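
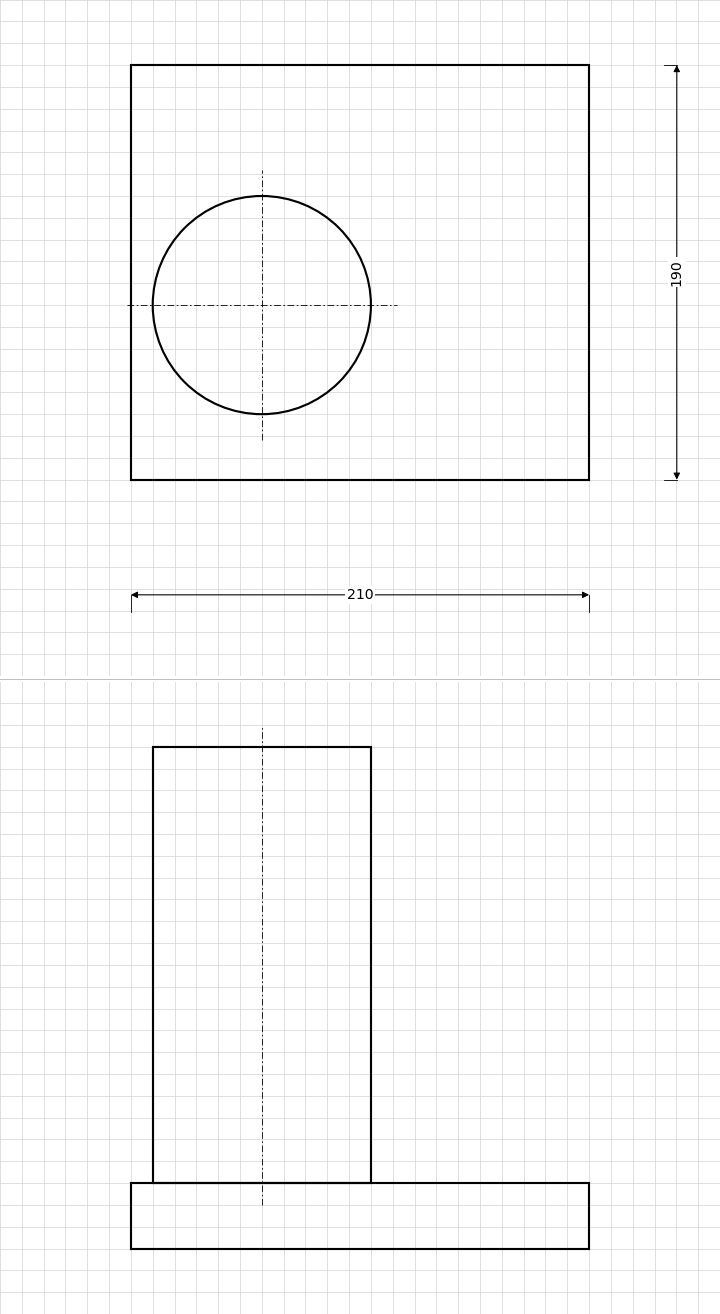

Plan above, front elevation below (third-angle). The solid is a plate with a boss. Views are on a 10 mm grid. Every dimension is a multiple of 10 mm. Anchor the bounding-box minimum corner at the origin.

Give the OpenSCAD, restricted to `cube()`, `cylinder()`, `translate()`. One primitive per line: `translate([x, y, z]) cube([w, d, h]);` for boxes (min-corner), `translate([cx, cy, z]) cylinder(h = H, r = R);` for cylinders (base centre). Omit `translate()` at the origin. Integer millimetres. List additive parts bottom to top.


cube([210, 190, 30]);
translate([60, 80, 30]) cylinder(h = 200, r = 50);


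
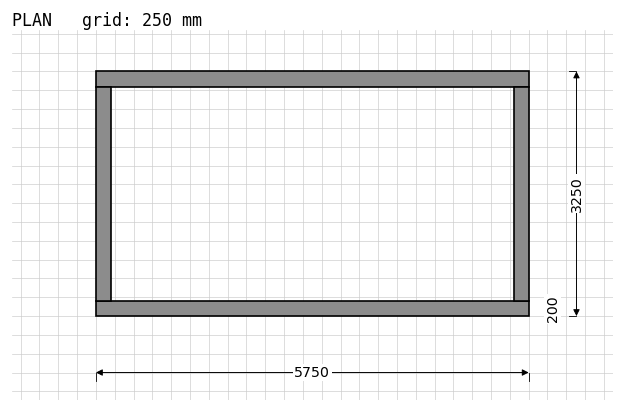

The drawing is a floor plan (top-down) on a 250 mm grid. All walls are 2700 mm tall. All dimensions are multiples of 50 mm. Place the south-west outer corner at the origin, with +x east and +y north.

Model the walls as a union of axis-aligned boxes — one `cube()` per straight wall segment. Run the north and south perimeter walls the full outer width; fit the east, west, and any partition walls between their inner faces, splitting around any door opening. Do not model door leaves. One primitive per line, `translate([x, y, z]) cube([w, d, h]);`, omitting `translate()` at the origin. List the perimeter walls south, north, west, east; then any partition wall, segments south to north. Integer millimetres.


cube([5750, 200, 2700]);
translate([0, 3050, 0]) cube([5750, 200, 2700]);
translate([0, 200, 0]) cube([200, 2850, 2700]);
translate([5550, 200, 0]) cube([200, 2850, 2700]);


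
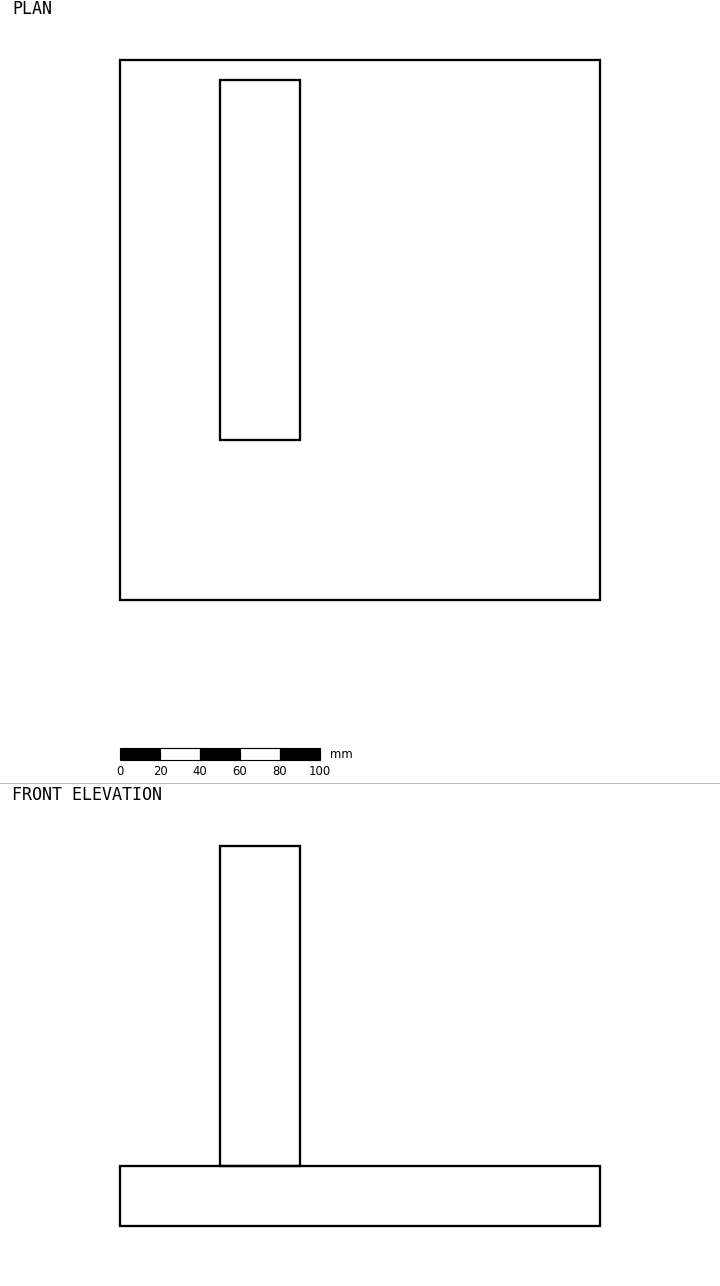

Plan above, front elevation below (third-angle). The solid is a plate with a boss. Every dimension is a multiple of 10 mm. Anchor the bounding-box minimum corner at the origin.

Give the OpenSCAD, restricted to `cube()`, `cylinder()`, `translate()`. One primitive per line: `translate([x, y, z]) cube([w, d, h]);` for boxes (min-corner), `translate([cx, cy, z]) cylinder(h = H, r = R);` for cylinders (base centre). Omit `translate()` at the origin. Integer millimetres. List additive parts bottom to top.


cube([240, 270, 30]);
translate([50, 80, 30]) cube([40, 180, 160]);


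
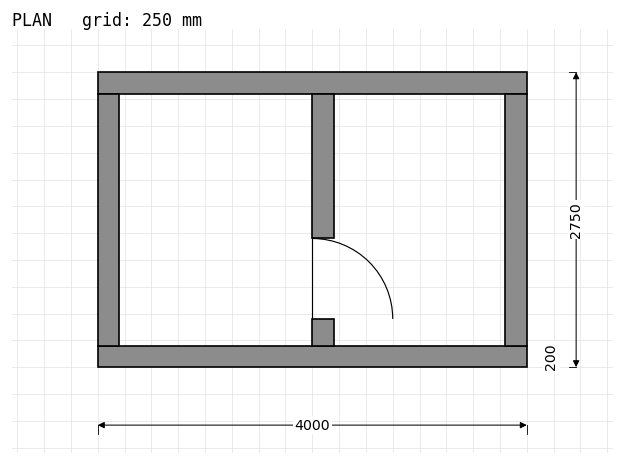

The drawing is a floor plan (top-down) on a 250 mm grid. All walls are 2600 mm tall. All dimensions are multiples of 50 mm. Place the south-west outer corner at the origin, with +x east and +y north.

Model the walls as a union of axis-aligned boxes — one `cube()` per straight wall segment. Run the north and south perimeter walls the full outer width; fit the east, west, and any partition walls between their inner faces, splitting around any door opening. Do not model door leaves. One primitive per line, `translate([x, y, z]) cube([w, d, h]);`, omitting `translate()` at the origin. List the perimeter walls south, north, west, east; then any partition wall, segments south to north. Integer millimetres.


cube([4000, 200, 2600]);
translate([0, 2550, 0]) cube([4000, 200, 2600]);
translate([0, 200, 0]) cube([200, 2350, 2600]);
translate([3800, 200, 0]) cube([200, 2350, 2600]);
translate([2000, 200, 0]) cube([200, 250, 2600]);
translate([2000, 1200, 0]) cube([200, 1350, 2600]);


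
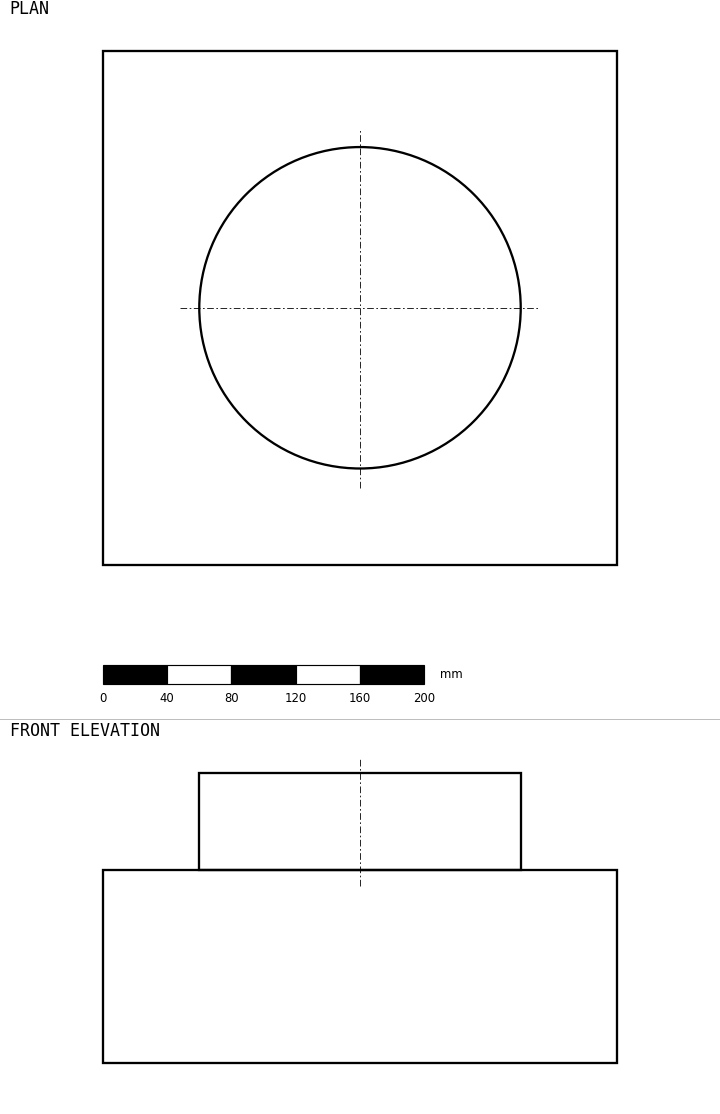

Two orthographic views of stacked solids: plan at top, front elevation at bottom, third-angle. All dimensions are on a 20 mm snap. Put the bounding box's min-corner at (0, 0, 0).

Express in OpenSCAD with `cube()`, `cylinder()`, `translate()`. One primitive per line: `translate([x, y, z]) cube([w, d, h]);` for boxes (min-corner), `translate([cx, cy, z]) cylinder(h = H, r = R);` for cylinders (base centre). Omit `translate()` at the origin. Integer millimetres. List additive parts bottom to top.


cube([320, 320, 120]);
translate([160, 160, 120]) cylinder(h = 60, r = 100);


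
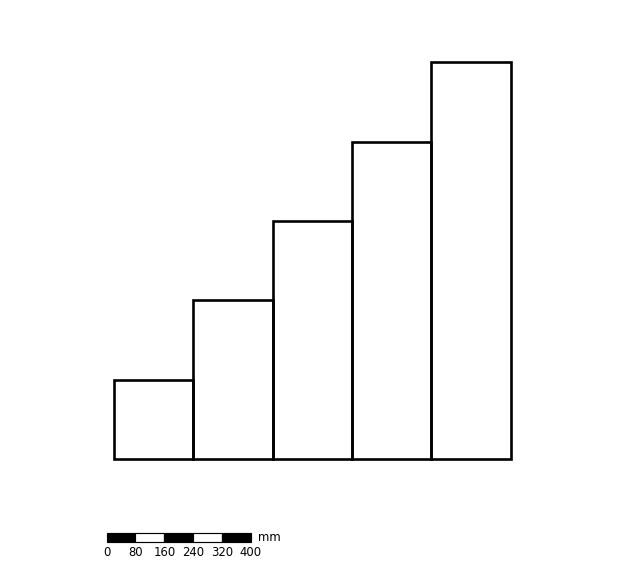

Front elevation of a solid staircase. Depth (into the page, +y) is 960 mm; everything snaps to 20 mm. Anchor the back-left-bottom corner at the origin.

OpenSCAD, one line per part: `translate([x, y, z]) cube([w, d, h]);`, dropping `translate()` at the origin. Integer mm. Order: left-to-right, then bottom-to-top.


cube([220, 960, 220]);
translate([220, 0, 0]) cube([220, 960, 440]);
translate([440, 0, 0]) cube([220, 960, 660]);
translate([660, 0, 0]) cube([220, 960, 880]);
translate([880, 0, 0]) cube([220, 960, 1100]);


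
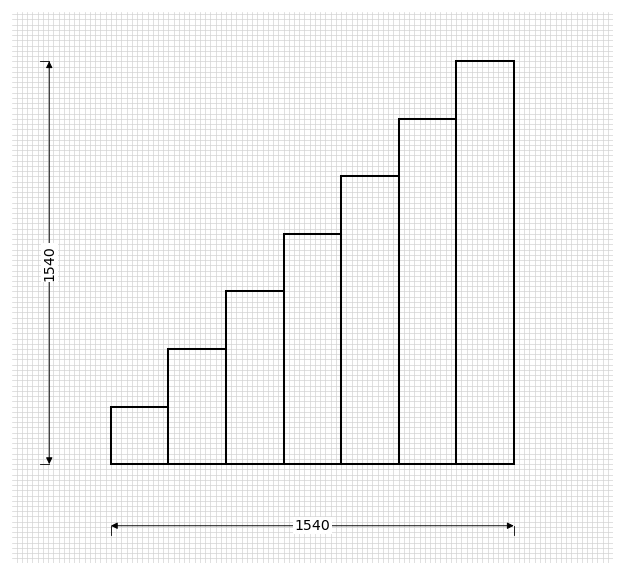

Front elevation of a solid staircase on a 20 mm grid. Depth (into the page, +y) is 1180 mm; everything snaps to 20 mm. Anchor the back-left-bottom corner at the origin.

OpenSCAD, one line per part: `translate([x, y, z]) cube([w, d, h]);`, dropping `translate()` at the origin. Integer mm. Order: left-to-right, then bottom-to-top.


cube([220, 1180, 220]);
translate([220, 0, 0]) cube([220, 1180, 440]);
translate([440, 0, 0]) cube([220, 1180, 660]);
translate([660, 0, 0]) cube([220, 1180, 880]);
translate([880, 0, 0]) cube([220, 1180, 1100]);
translate([1100, 0, 0]) cube([220, 1180, 1320]);
translate([1320, 0, 0]) cube([220, 1180, 1540]);


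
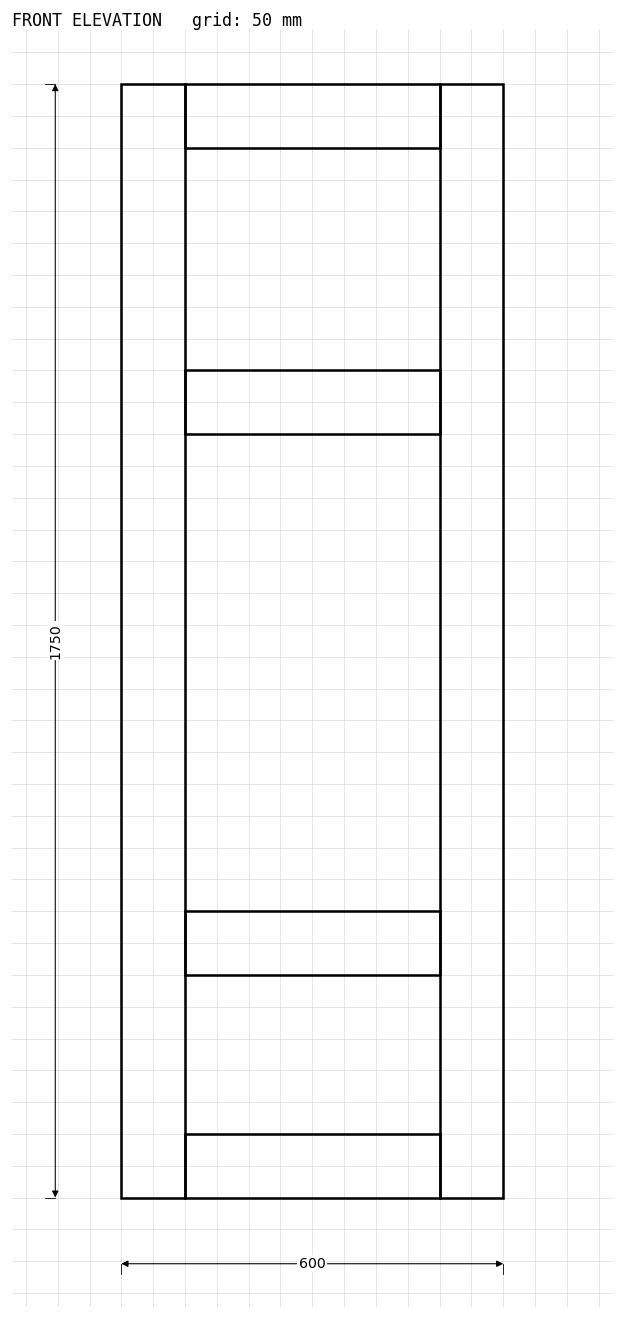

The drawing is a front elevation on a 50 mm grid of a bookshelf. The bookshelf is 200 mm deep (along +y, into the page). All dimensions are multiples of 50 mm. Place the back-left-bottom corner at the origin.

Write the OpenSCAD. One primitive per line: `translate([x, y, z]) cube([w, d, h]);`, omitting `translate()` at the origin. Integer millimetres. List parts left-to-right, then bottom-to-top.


cube([100, 200, 1750]);
translate([100, 0, 0]) cube([400, 200, 100]);
translate([100, 0, 350]) cube([400, 200, 100]);
translate([100, 0, 1200]) cube([400, 200, 100]);
translate([100, 0, 1650]) cube([400, 200, 100]);
translate([500, 0, 0]) cube([100, 200, 1750]);


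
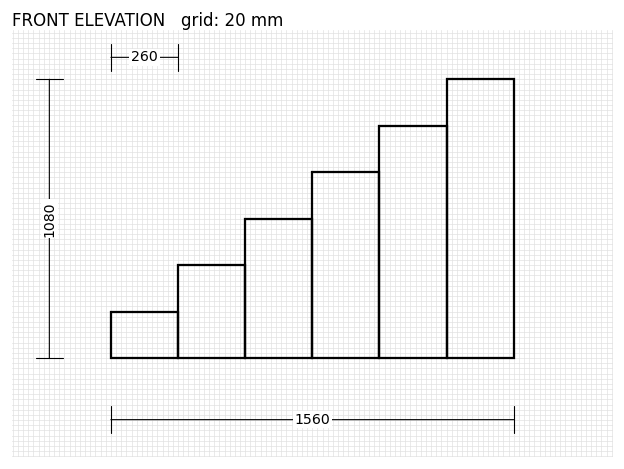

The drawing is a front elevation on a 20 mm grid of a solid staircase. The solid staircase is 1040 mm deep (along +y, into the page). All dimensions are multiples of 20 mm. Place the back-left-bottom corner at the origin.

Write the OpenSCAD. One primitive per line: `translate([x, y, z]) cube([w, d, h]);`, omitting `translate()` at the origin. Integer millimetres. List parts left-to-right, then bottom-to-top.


cube([260, 1040, 180]);
translate([260, 0, 0]) cube([260, 1040, 360]);
translate([520, 0, 0]) cube([260, 1040, 540]);
translate([780, 0, 0]) cube([260, 1040, 720]);
translate([1040, 0, 0]) cube([260, 1040, 900]);
translate([1300, 0, 0]) cube([260, 1040, 1080]);


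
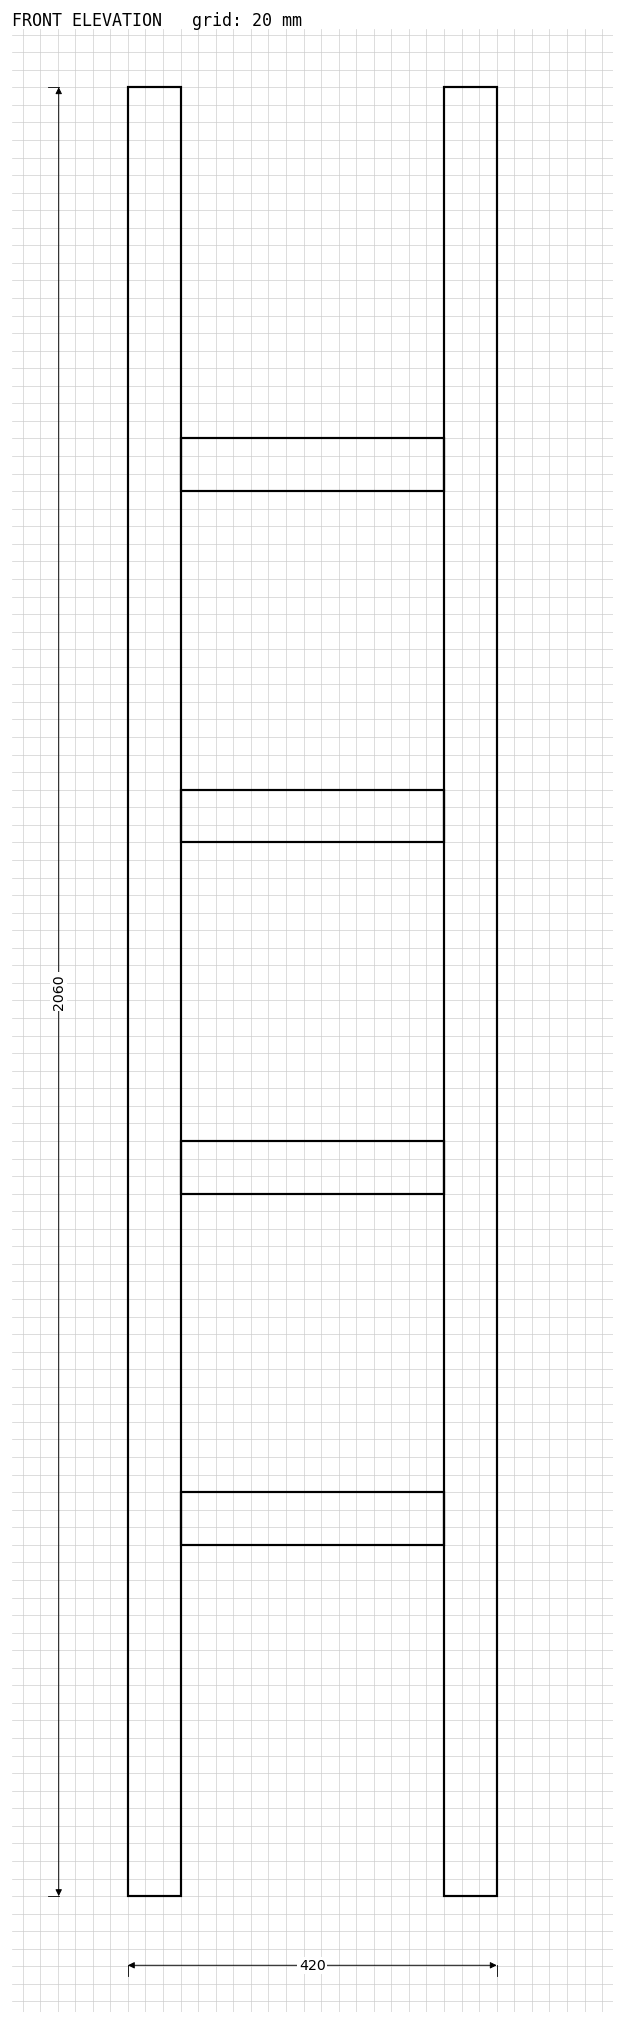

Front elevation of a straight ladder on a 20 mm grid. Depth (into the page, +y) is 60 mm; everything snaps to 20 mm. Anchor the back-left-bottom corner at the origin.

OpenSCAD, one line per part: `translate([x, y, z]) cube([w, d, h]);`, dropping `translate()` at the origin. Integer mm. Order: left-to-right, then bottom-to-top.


cube([60, 60, 2060]);
translate([60, 0, 400]) cube([300, 60, 60]);
translate([60, 0, 800]) cube([300, 60, 60]);
translate([60, 0, 1200]) cube([300, 60, 60]);
translate([60, 0, 1600]) cube([300, 60, 60]);
translate([360, 0, 0]) cube([60, 60, 2060]);


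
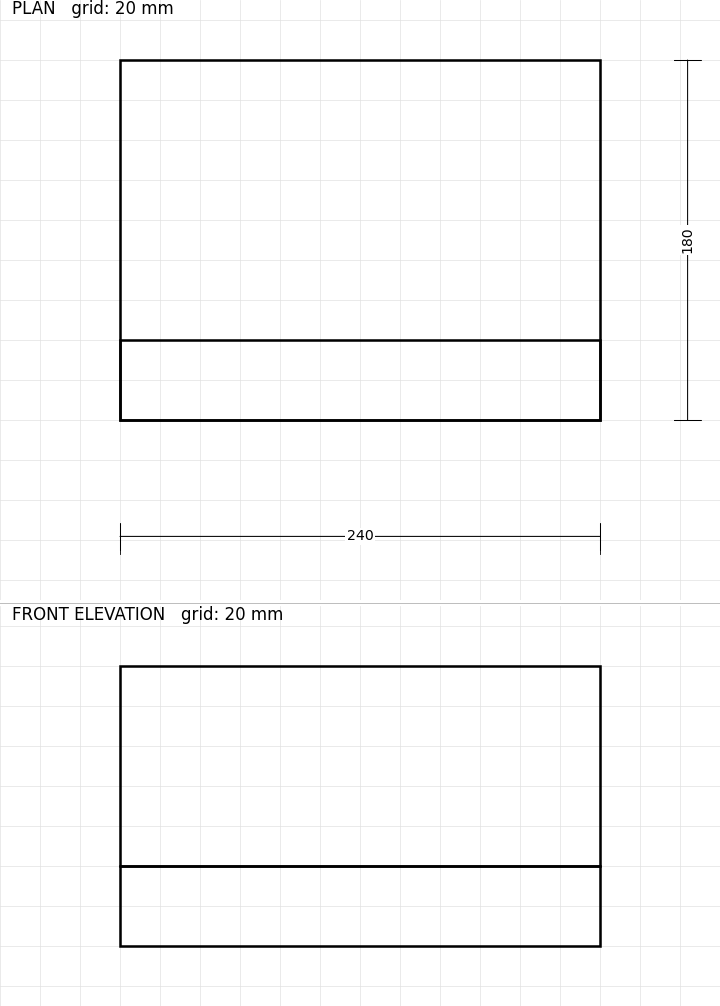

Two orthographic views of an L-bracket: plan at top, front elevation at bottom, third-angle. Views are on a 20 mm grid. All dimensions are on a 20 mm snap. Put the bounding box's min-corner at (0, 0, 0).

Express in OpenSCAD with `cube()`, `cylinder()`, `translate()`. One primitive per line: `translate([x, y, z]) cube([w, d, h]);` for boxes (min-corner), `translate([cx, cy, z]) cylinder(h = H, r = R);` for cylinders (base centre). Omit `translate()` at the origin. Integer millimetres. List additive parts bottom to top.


cube([240, 180, 40]);
translate([0, 0, 40]) cube([240, 40, 100]);


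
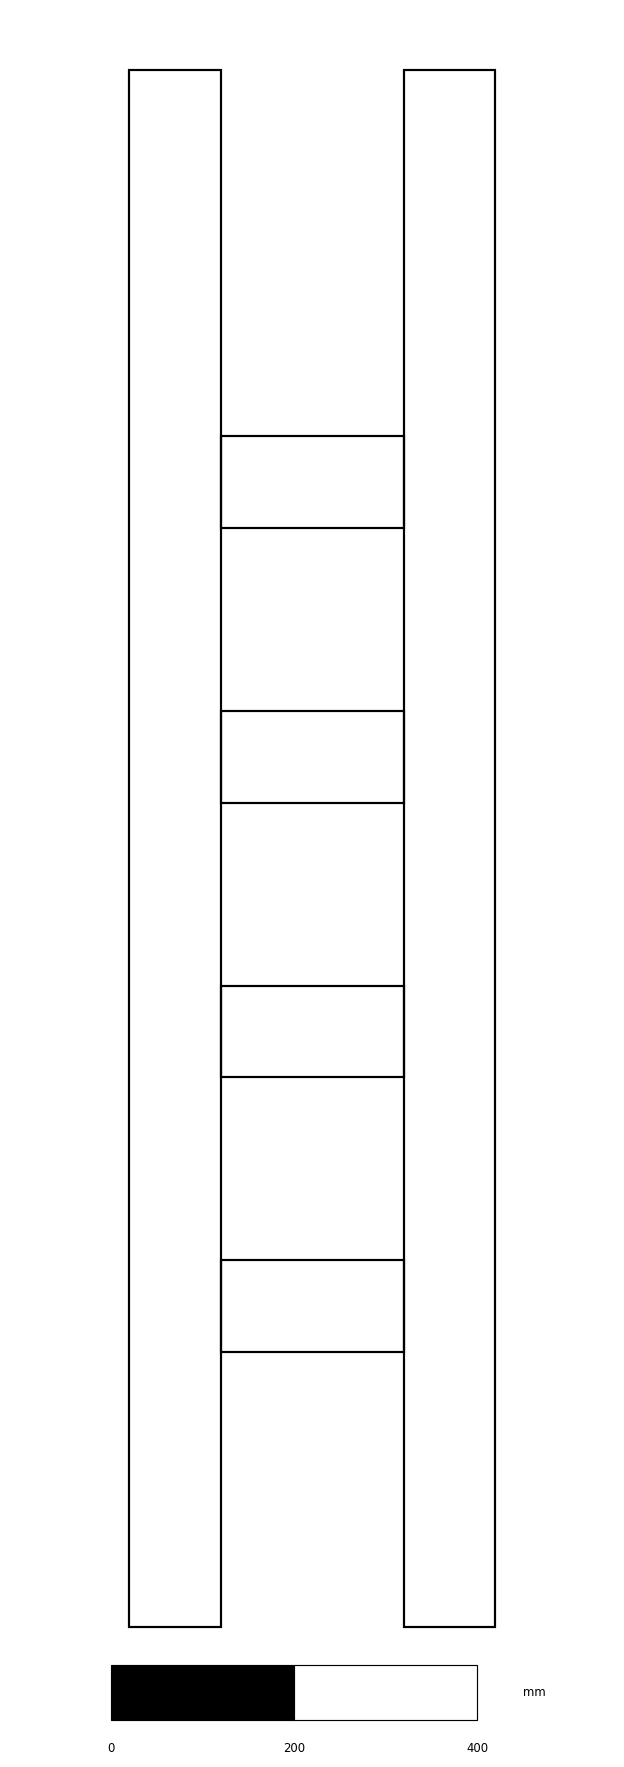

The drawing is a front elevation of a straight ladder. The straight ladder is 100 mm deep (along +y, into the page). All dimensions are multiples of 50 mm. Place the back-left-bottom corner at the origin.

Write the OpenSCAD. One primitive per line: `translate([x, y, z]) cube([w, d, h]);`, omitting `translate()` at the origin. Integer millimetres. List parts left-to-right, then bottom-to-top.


cube([100, 100, 1700]);
translate([100, 0, 300]) cube([200, 100, 100]);
translate([100, 0, 600]) cube([200, 100, 100]);
translate([100, 0, 900]) cube([200, 100, 100]);
translate([100, 0, 1200]) cube([200, 100, 100]);
translate([300, 0, 0]) cube([100, 100, 1700]);


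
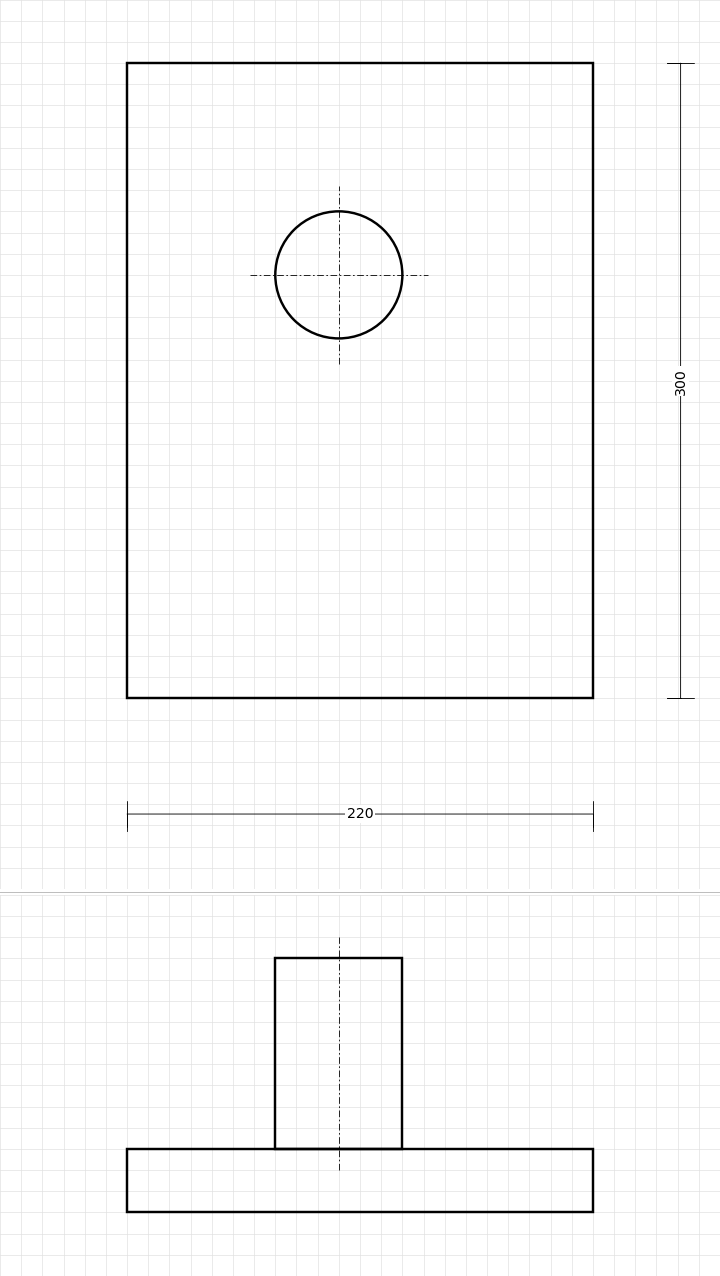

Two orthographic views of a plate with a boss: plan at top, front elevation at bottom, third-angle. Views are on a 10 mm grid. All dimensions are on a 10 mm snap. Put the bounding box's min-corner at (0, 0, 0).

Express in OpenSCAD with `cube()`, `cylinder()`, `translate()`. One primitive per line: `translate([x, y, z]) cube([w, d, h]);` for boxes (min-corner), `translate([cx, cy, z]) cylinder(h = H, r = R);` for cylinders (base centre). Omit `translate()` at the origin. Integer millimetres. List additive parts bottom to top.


cube([220, 300, 30]);
translate([100, 200, 30]) cylinder(h = 90, r = 30);


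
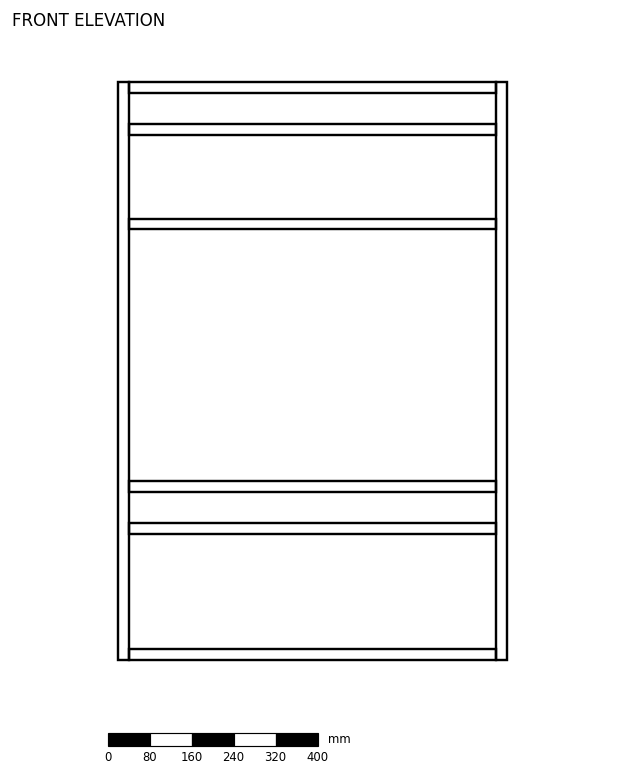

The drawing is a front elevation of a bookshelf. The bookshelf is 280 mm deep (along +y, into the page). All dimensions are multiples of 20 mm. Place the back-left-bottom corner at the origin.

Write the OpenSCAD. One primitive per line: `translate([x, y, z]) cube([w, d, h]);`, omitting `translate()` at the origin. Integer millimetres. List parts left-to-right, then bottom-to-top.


cube([20, 280, 1100]);
translate([20, 0, 0]) cube([700, 280, 20]);
translate([20, 0, 240]) cube([700, 280, 20]);
translate([20, 0, 320]) cube([700, 280, 20]);
translate([20, 0, 820]) cube([700, 280, 20]);
translate([20, 0, 1000]) cube([700, 280, 20]);
translate([20, 0, 1080]) cube([700, 280, 20]);
translate([720, 0, 0]) cube([20, 280, 1100]);


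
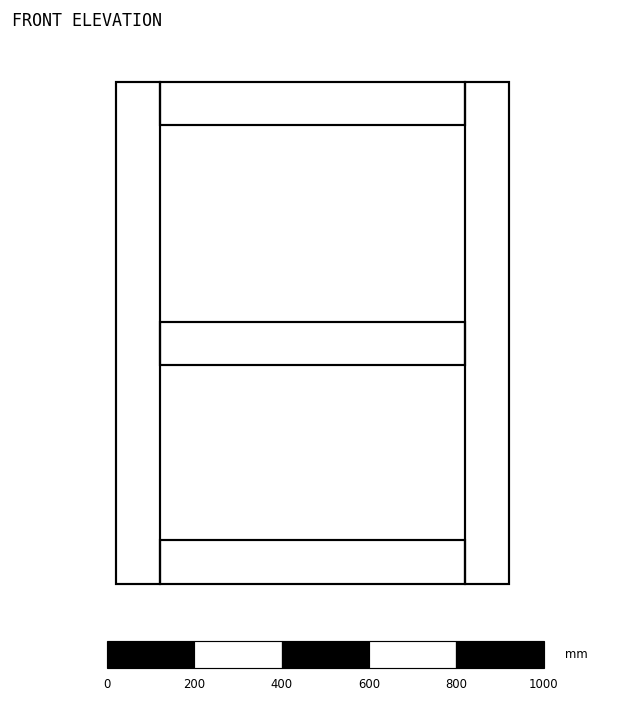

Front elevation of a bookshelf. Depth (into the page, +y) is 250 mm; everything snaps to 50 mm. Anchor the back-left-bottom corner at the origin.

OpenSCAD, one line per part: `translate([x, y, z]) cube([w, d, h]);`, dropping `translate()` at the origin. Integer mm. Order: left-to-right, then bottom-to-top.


cube([100, 250, 1150]);
translate([100, 0, 0]) cube([700, 250, 100]);
translate([100, 0, 500]) cube([700, 250, 100]);
translate([100, 0, 1050]) cube([700, 250, 100]);
translate([800, 0, 0]) cube([100, 250, 1150]);


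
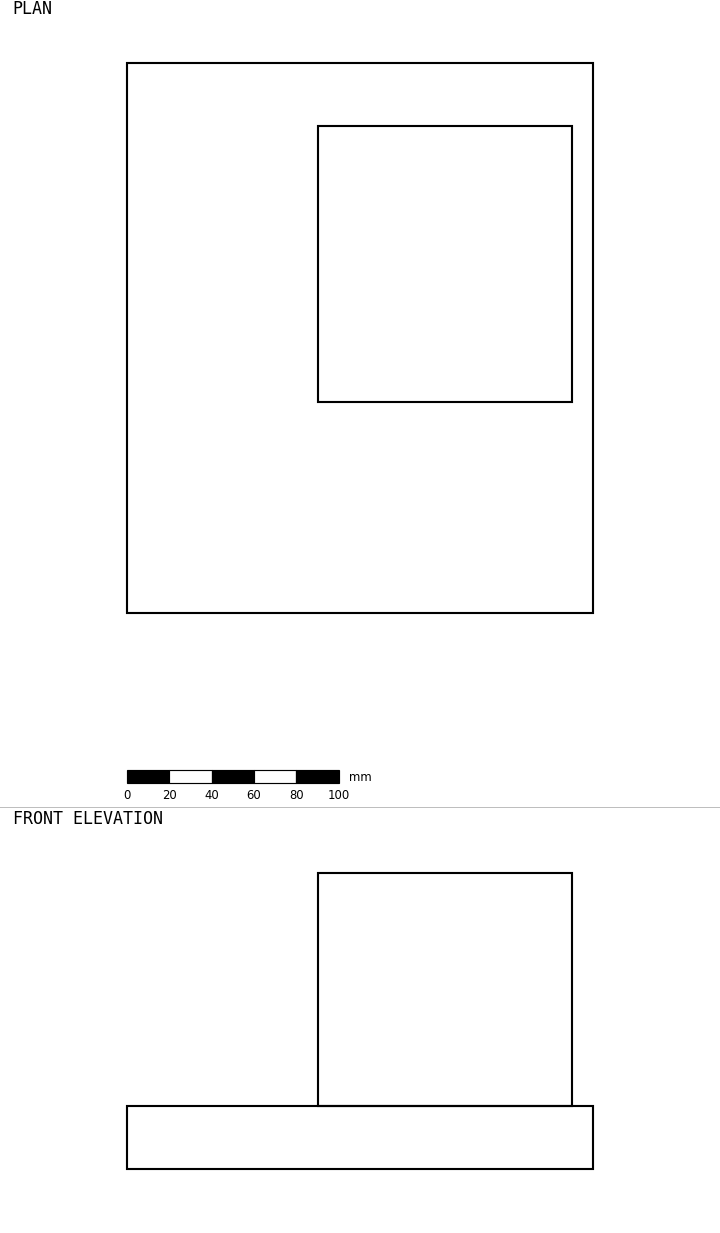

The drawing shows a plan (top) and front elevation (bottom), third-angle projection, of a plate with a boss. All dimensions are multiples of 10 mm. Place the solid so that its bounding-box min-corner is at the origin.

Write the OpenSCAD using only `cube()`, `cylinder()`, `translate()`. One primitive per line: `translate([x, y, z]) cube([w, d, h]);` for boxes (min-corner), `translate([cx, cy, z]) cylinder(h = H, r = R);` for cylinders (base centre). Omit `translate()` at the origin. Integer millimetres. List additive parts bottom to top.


cube([220, 260, 30]);
translate([90, 100, 30]) cube([120, 130, 110]);


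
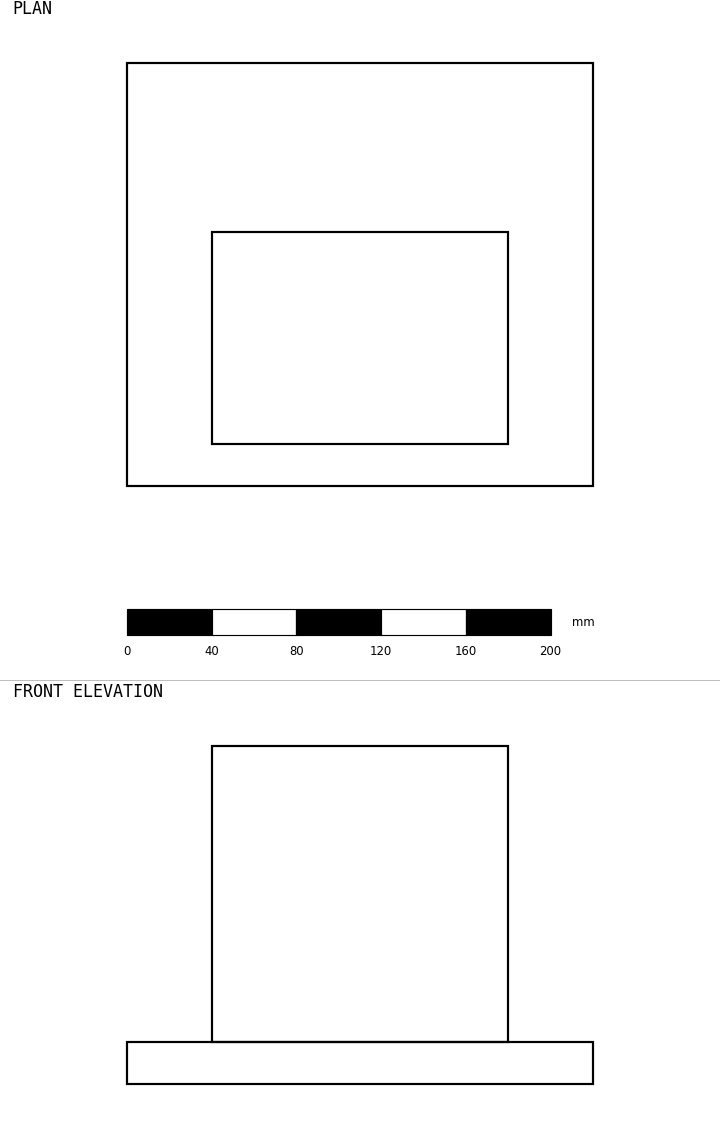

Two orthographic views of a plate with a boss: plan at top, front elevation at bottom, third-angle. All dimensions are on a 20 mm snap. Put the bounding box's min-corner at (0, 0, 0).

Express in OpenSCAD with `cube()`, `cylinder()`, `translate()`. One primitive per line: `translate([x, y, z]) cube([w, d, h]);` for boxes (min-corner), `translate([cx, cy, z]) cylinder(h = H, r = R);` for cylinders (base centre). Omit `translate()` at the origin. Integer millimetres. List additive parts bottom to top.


cube([220, 200, 20]);
translate([40, 20, 20]) cube([140, 100, 140]);


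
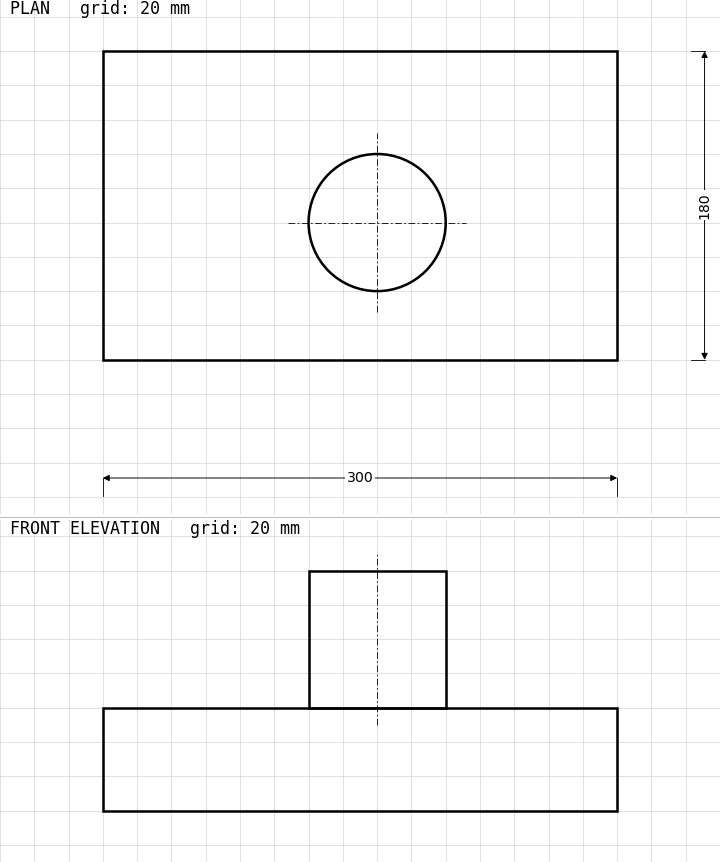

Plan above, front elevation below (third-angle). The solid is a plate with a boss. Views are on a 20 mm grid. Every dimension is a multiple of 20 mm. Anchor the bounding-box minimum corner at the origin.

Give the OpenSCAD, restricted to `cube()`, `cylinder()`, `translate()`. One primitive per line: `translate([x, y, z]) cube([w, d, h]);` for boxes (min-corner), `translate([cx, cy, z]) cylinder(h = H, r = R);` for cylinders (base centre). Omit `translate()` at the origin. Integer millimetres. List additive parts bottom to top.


cube([300, 180, 60]);
translate([160, 80, 60]) cylinder(h = 80, r = 40);


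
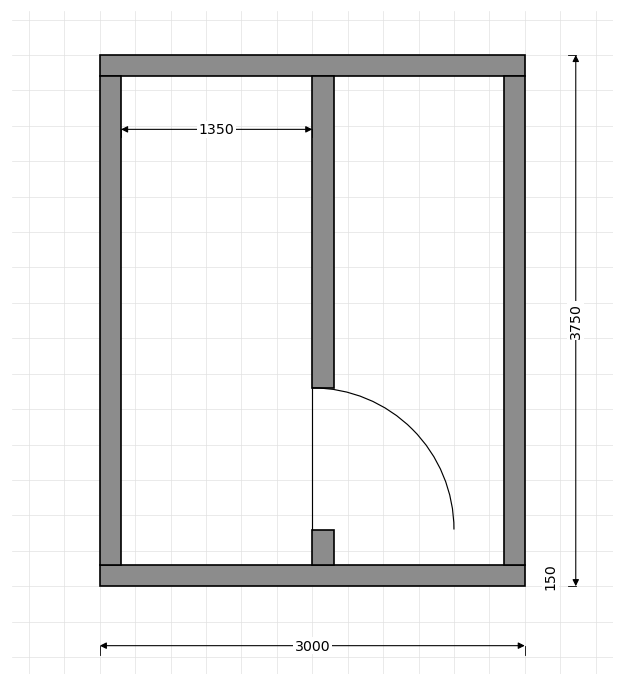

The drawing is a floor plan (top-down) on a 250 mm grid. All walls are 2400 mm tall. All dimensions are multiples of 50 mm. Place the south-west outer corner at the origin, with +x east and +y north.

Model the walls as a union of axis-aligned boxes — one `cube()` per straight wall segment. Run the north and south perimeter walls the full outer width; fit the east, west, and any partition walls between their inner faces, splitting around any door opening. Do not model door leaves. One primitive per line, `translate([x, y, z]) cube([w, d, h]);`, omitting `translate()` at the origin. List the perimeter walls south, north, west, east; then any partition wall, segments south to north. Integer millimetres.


cube([3000, 150, 2400]);
translate([0, 3600, 0]) cube([3000, 150, 2400]);
translate([0, 150, 0]) cube([150, 3450, 2400]);
translate([2850, 150, 0]) cube([150, 3450, 2400]);
translate([1500, 150, 0]) cube([150, 250, 2400]);
translate([1500, 1400, 0]) cube([150, 2200, 2400]);


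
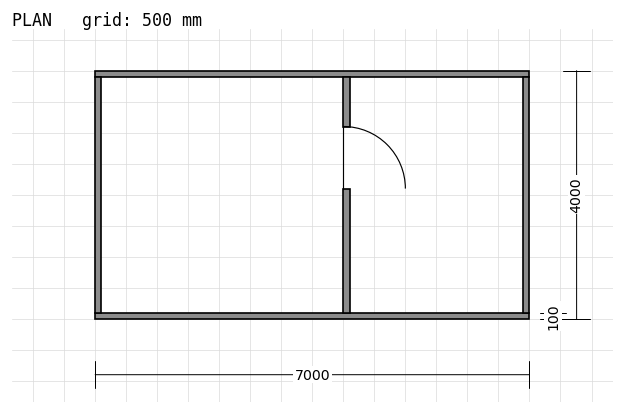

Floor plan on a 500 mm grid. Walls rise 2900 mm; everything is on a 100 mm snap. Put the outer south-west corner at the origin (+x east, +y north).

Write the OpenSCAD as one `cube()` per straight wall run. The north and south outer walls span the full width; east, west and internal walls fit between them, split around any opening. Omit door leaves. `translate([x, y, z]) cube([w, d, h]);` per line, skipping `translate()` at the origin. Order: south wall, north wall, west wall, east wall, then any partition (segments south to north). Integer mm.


cube([7000, 100, 2900]);
translate([0, 3900, 0]) cube([7000, 100, 2900]);
translate([0, 100, 0]) cube([100, 3800, 2900]);
translate([6900, 100, 0]) cube([100, 3800, 2900]);
translate([4000, 100, 0]) cube([100, 2000, 2900]);
translate([4000, 3100, 0]) cube([100, 800, 2900]);


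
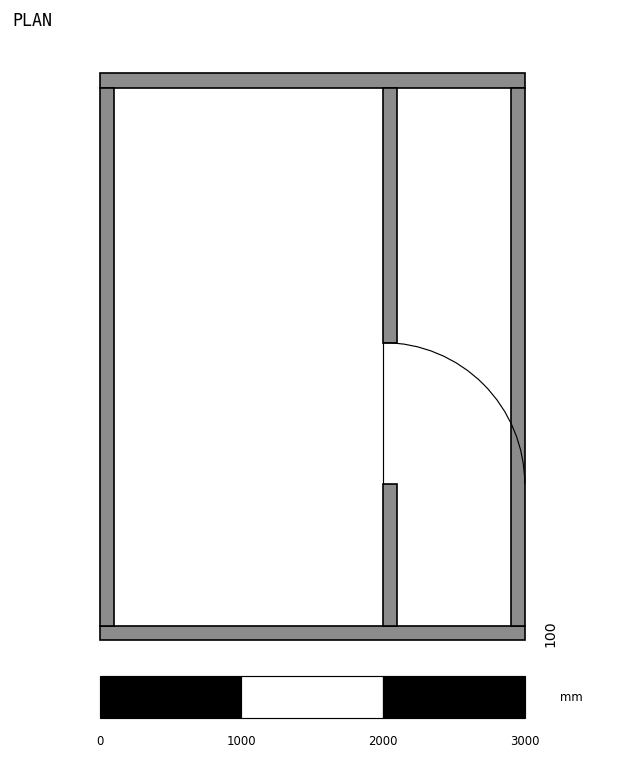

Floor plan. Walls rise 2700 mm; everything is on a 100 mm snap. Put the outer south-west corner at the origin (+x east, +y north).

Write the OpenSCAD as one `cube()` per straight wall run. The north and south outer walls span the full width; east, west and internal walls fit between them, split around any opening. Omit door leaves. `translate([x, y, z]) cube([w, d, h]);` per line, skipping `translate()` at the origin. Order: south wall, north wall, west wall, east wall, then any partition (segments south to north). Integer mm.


cube([3000, 100, 2700]);
translate([0, 3900, 0]) cube([3000, 100, 2700]);
translate([0, 100, 0]) cube([100, 3800, 2700]);
translate([2900, 100, 0]) cube([100, 3800, 2700]);
translate([2000, 100, 0]) cube([100, 1000, 2700]);
translate([2000, 2100, 0]) cube([100, 1800, 2700]);


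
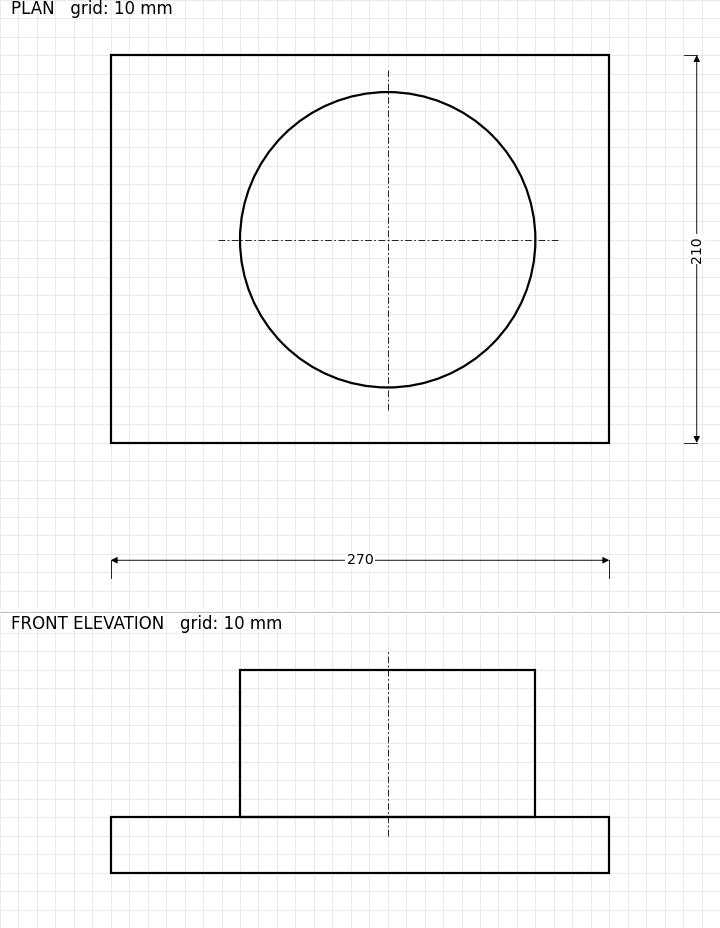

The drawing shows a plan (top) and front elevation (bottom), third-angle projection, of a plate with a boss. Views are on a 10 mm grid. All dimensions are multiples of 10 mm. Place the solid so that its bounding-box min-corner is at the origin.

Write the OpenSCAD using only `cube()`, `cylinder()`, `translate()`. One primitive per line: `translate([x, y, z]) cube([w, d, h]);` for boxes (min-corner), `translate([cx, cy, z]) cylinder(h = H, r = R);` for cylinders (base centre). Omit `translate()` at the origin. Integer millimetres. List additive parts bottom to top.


cube([270, 210, 30]);
translate([150, 110, 30]) cylinder(h = 80, r = 80);


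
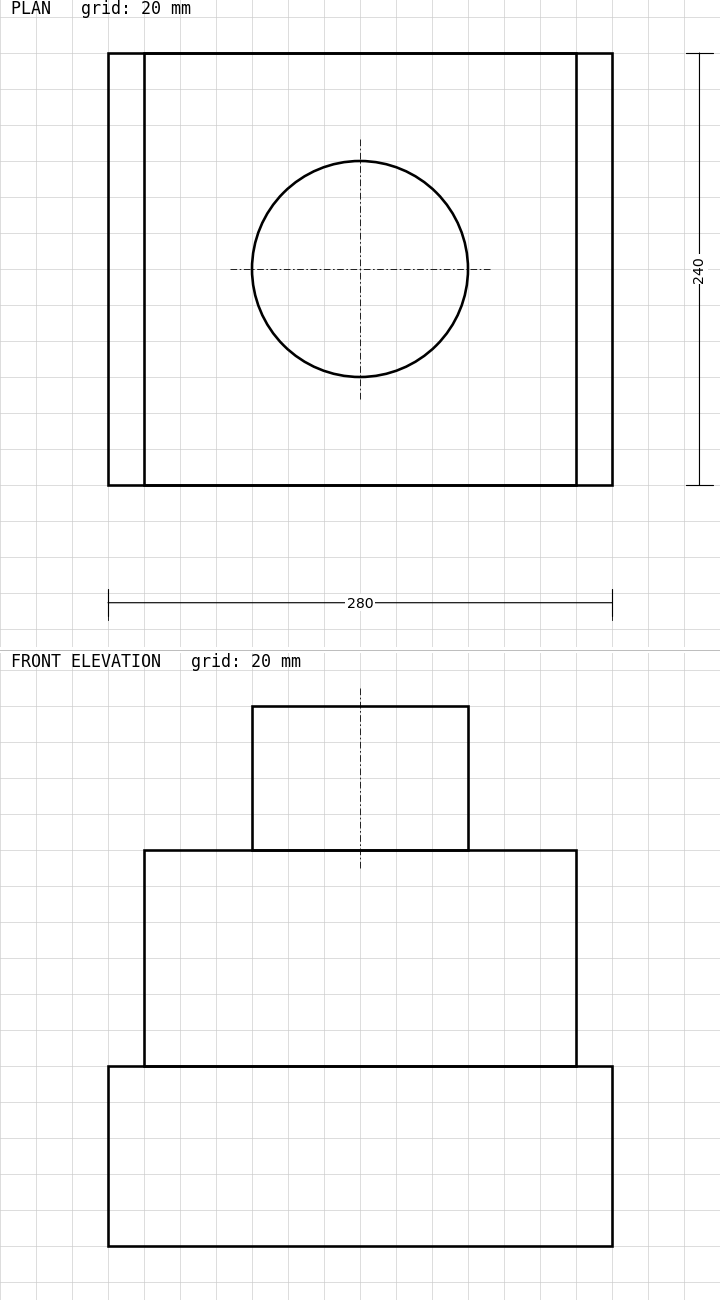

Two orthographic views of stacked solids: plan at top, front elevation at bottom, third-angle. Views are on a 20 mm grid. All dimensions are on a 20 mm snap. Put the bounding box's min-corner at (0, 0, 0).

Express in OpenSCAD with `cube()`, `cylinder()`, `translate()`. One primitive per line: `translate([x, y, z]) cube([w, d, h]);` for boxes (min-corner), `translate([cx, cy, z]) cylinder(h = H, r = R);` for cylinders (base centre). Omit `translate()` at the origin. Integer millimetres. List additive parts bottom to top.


cube([280, 240, 100]);
translate([20, 0, 100]) cube([240, 240, 120]);
translate([140, 120, 220]) cylinder(h = 80, r = 60);


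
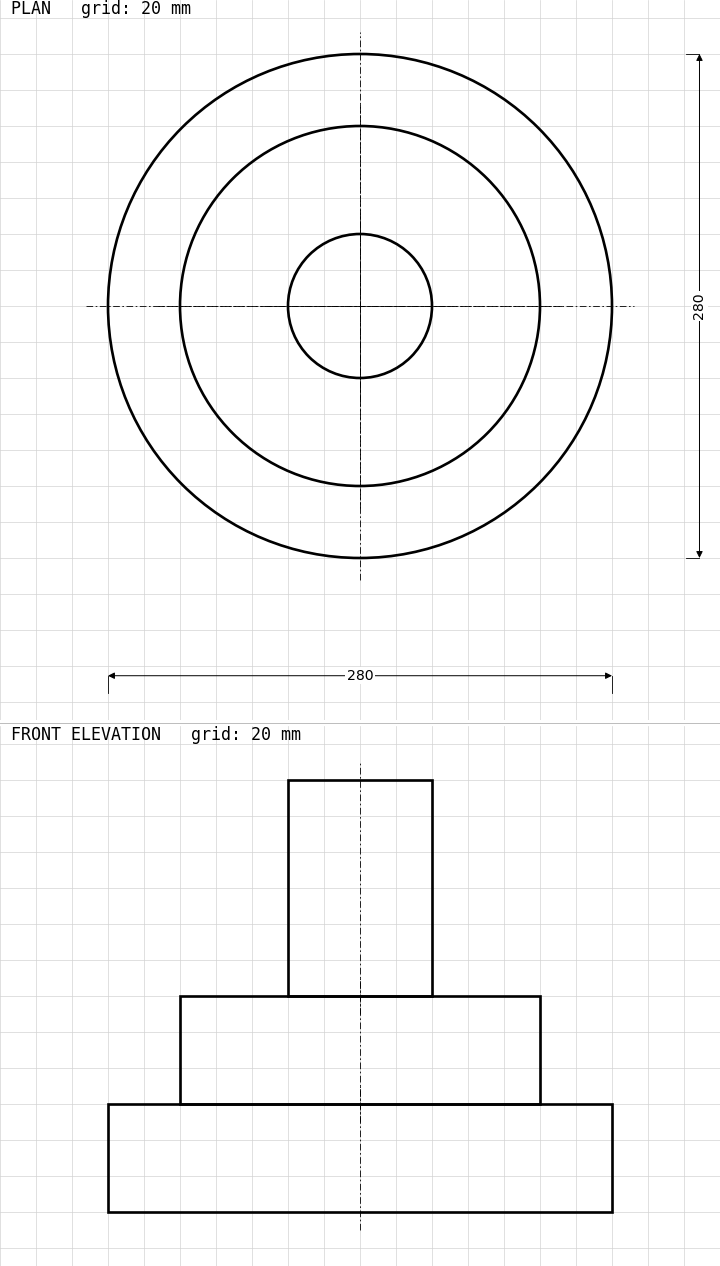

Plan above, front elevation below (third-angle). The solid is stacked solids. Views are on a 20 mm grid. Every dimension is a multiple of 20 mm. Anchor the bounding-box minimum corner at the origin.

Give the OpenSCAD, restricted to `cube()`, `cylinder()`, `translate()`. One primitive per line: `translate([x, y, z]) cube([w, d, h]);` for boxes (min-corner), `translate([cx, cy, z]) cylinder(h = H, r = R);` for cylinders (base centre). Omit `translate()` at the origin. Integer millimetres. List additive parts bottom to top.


translate([140, 140, 0]) cylinder(h = 60, r = 140);
translate([140, 140, 60]) cylinder(h = 60, r = 100);
translate([140, 140, 120]) cylinder(h = 120, r = 40);


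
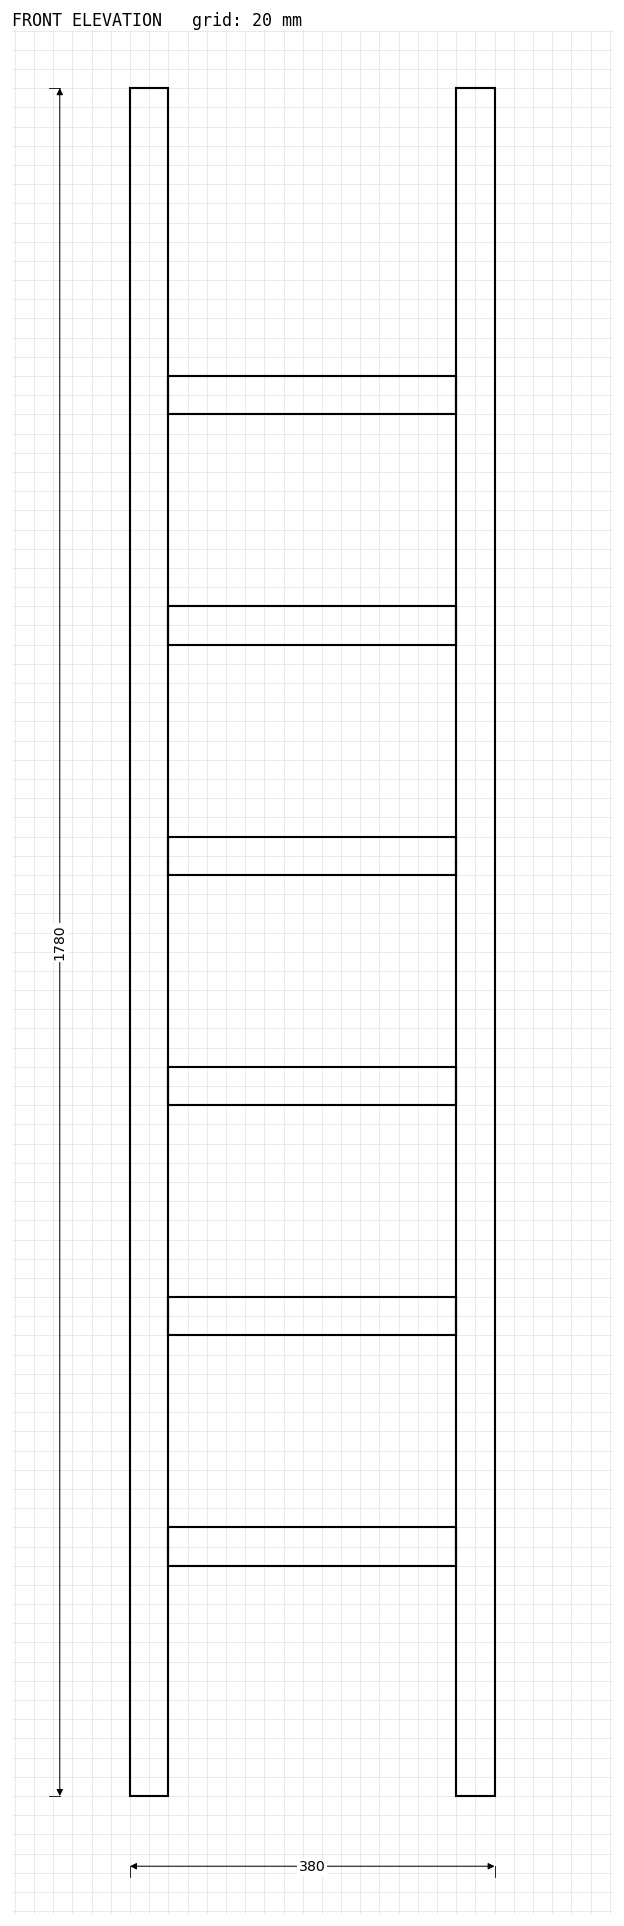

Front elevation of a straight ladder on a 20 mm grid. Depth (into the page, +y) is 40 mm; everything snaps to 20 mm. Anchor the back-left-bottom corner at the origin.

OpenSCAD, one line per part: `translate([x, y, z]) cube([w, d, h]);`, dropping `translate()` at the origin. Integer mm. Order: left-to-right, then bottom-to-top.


cube([40, 40, 1780]);
translate([40, 0, 240]) cube([300, 40, 40]);
translate([40, 0, 480]) cube([300, 40, 40]);
translate([40, 0, 720]) cube([300, 40, 40]);
translate([40, 0, 960]) cube([300, 40, 40]);
translate([40, 0, 1200]) cube([300, 40, 40]);
translate([40, 0, 1440]) cube([300, 40, 40]);
translate([340, 0, 0]) cube([40, 40, 1780]);


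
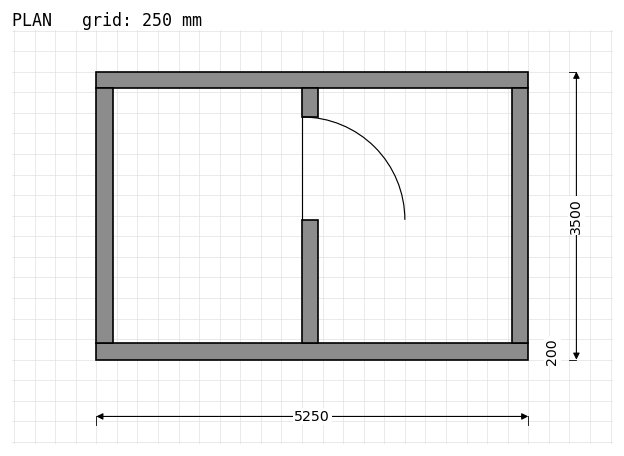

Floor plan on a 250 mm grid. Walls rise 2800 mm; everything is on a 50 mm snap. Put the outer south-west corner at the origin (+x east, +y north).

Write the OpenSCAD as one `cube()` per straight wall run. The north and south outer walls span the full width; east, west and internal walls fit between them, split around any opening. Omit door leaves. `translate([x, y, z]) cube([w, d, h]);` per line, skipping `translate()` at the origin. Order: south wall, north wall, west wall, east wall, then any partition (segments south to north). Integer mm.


cube([5250, 200, 2800]);
translate([0, 3300, 0]) cube([5250, 200, 2800]);
translate([0, 200, 0]) cube([200, 3100, 2800]);
translate([5050, 200, 0]) cube([200, 3100, 2800]);
translate([2500, 200, 0]) cube([200, 1500, 2800]);
translate([2500, 2950, 0]) cube([200, 350, 2800]);


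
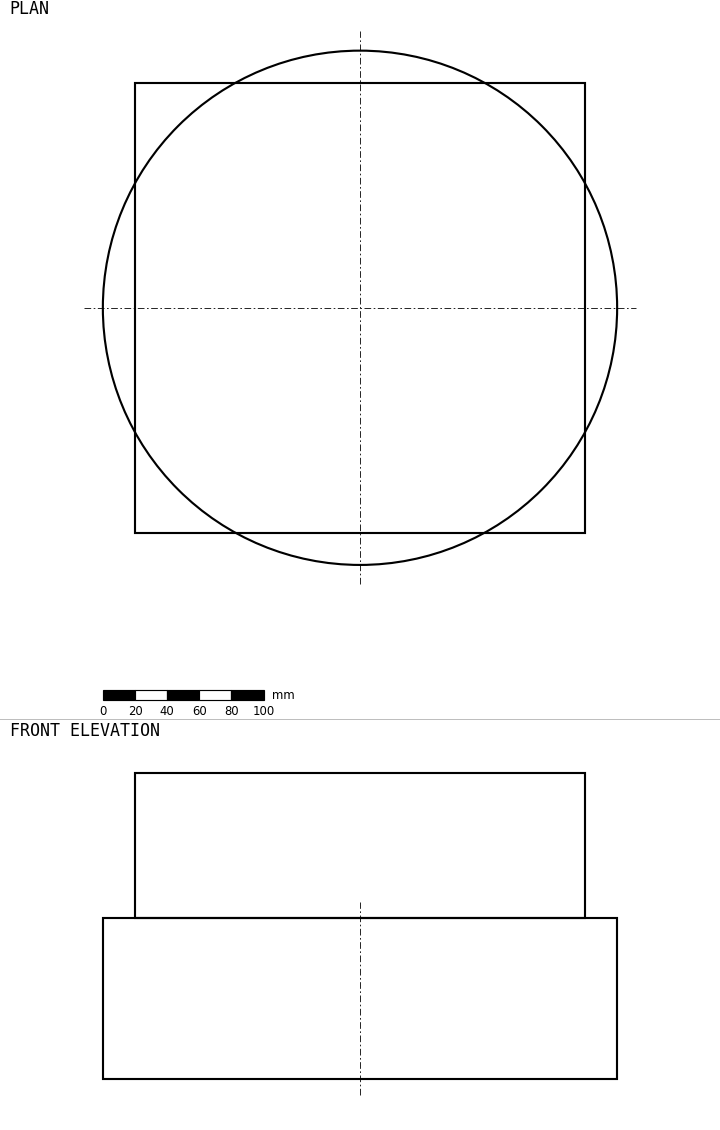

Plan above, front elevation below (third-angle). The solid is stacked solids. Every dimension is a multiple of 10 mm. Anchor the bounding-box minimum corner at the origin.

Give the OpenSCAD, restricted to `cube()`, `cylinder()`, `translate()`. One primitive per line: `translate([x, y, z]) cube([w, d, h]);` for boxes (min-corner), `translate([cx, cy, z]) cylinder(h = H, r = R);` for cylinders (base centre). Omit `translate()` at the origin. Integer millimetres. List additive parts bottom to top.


translate([160, 160, 0]) cylinder(h = 100, r = 160);
translate([20, 20, 100]) cube([280, 280, 90]);


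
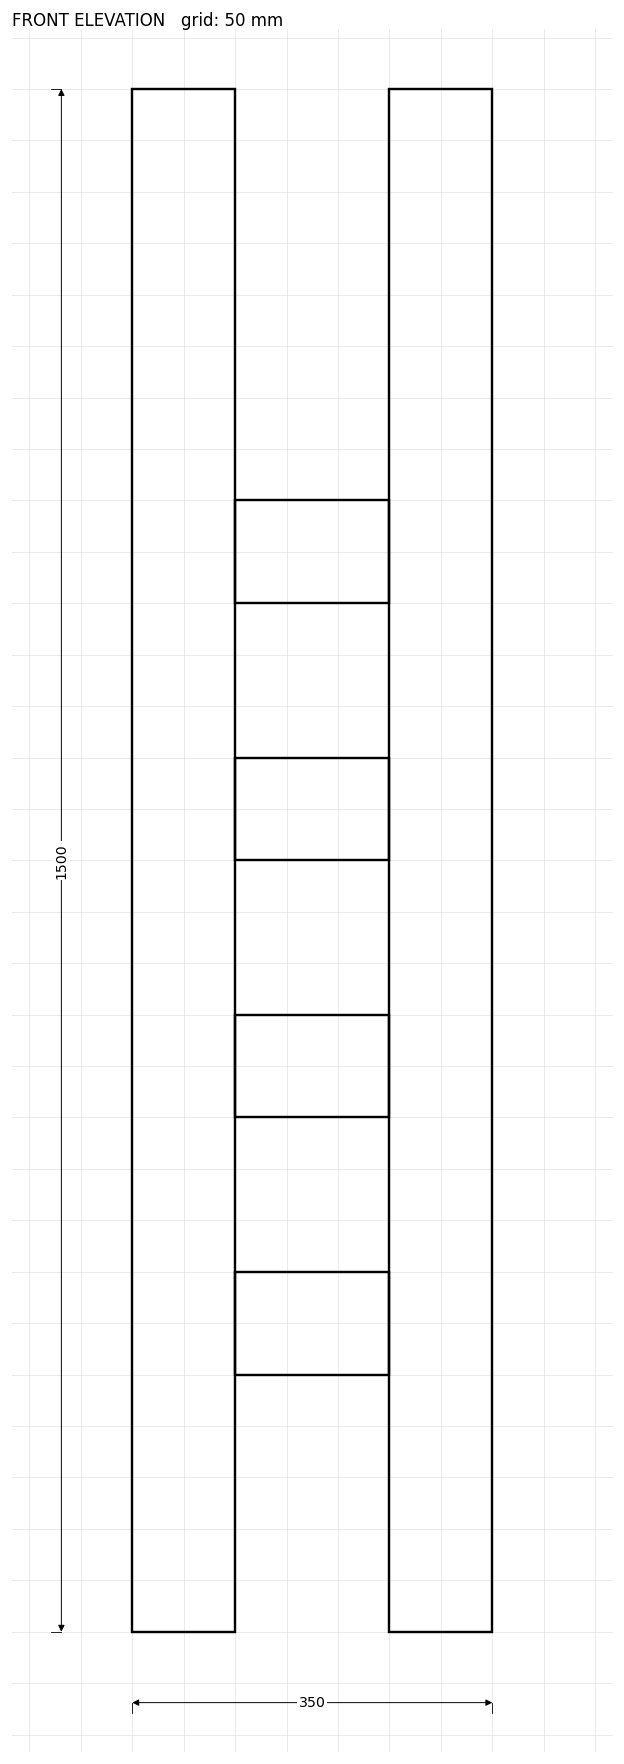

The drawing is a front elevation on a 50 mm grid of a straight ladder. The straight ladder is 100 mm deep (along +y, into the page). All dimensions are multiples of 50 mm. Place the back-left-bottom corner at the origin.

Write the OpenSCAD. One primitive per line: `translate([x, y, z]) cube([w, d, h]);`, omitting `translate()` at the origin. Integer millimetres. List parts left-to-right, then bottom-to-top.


cube([100, 100, 1500]);
translate([100, 0, 250]) cube([150, 100, 100]);
translate([100, 0, 500]) cube([150, 100, 100]);
translate([100, 0, 750]) cube([150, 100, 100]);
translate([100, 0, 1000]) cube([150, 100, 100]);
translate([250, 0, 0]) cube([100, 100, 1500]);


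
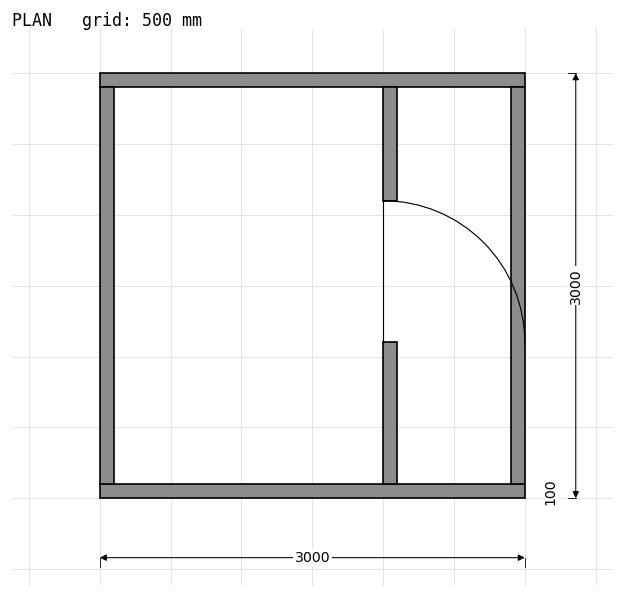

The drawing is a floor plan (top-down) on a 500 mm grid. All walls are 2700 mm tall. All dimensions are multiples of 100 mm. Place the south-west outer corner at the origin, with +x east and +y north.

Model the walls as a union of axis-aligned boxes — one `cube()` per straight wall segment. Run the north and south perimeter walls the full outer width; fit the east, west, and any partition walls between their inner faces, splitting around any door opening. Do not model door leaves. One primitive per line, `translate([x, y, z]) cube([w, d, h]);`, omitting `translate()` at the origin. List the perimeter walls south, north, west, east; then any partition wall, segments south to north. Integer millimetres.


cube([3000, 100, 2700]);
translate([0, 2900, 0]) cube([3000, 100, 2700]);
translate([0, 100, 0]) cube([100, 2800, 2700]);
translate([2900, 100, 0]) cube([100, 2800, 2700]);
translate([2000, 100, 0]) cube([100, 1000, 2700]);
translate([2000, 2100, 0]) cube([100, 800, 2700]);


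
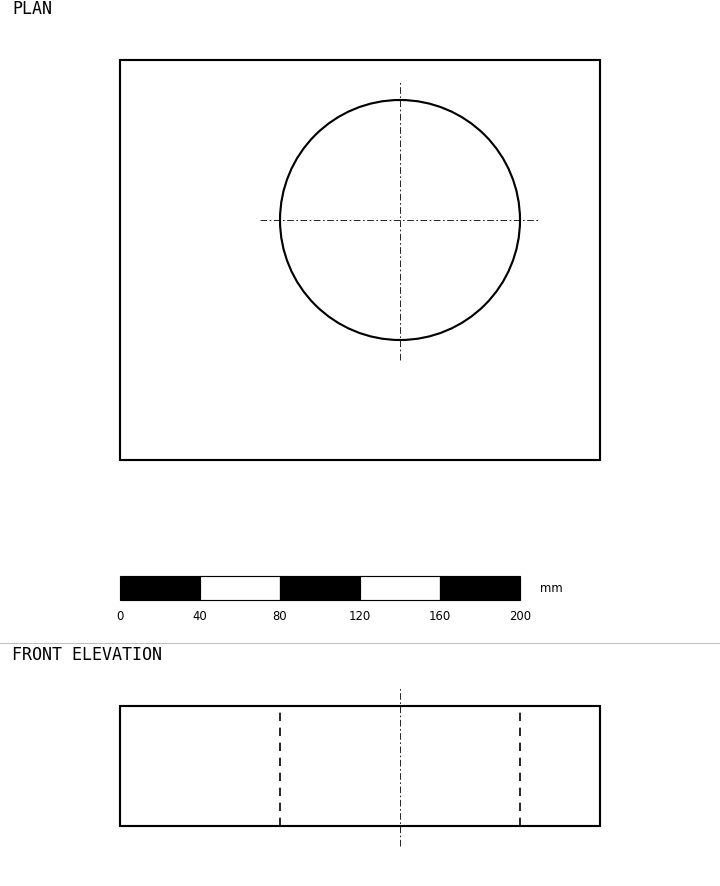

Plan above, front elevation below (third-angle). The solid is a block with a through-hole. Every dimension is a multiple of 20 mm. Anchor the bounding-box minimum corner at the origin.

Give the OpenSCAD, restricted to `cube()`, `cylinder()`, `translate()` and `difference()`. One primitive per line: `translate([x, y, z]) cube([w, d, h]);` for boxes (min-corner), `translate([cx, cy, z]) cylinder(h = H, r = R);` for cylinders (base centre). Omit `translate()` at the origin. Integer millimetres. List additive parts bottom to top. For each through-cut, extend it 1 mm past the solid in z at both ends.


difference() {
  cube([240, 200, 60]);
  translate([140, 120, -1]) cylinder(h = 62, r = 60);
}


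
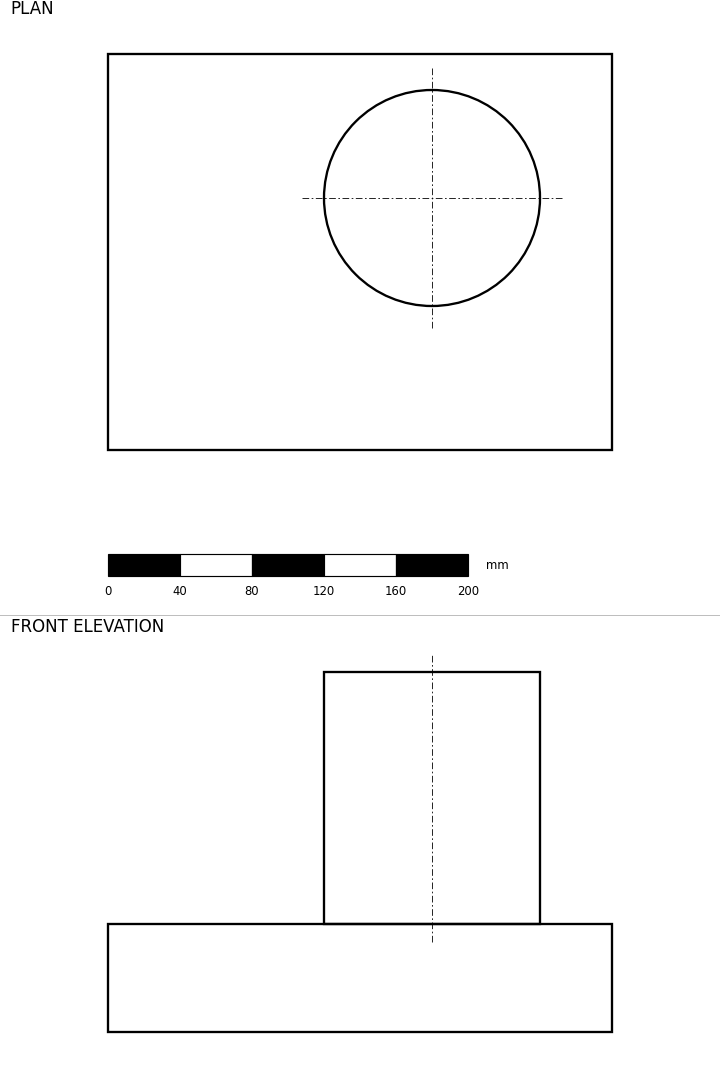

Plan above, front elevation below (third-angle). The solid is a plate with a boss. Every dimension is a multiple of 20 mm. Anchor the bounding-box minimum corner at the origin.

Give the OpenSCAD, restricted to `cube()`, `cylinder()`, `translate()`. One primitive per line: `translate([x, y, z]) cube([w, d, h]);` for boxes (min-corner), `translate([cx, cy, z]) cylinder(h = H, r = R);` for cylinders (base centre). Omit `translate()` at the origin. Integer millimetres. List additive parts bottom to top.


cube([280, 220, 60]);
translate([180, 140, 60]) cylinder(h = 140, r = 60);


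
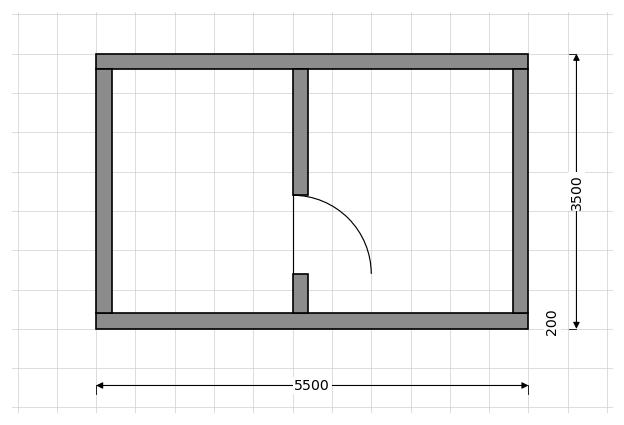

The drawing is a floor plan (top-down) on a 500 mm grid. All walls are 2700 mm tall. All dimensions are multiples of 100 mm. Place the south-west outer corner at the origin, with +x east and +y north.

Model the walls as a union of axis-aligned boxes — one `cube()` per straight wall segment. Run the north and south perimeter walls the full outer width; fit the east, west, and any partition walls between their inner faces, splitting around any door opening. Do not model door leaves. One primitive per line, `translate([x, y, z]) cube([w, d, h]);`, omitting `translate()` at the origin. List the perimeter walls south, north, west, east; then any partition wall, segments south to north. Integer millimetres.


cube([5500, 200, 2700]);
translate([0, 3300, 0]) cube([5500, 200, 2700]);
translate([0, 200, 0]) cube([200, 3100, 2700]);
translate([5300, 200, 0]) cube([200, 3100, 2700]);
translate([2500, 200, 0]) cube([200, 500, 2700]);
translate([2500, 1700, 0]) cube([200, 1600, 2700]);


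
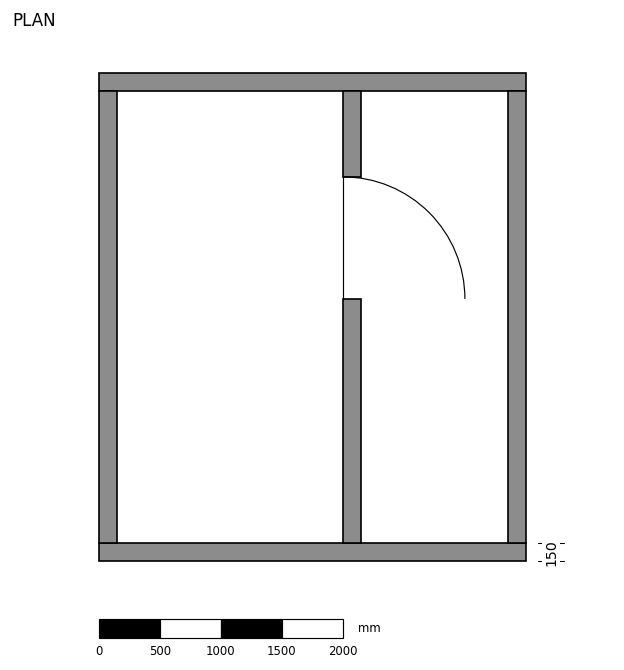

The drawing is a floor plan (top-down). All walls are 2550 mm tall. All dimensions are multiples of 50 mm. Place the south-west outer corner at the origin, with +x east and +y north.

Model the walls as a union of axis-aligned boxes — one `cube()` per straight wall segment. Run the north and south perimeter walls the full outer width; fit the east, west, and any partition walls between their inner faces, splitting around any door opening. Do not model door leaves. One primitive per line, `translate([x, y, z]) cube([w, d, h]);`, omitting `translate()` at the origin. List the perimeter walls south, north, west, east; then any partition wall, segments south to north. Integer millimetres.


cube([3500, 150, 2550]);
translate([0, 3850, 0]) cube([3500, 150, 2550]);
translate([0, 150, 0]) cube([150, 3700, 2550]);
translate([3350, 150, 0]) cube([150, 3700, 2550]);
translate([2000, 150, 0]) cube([150, 2000, 2550]);
translate([2000, 3150, 0]) cube([150, 700, 2550]);


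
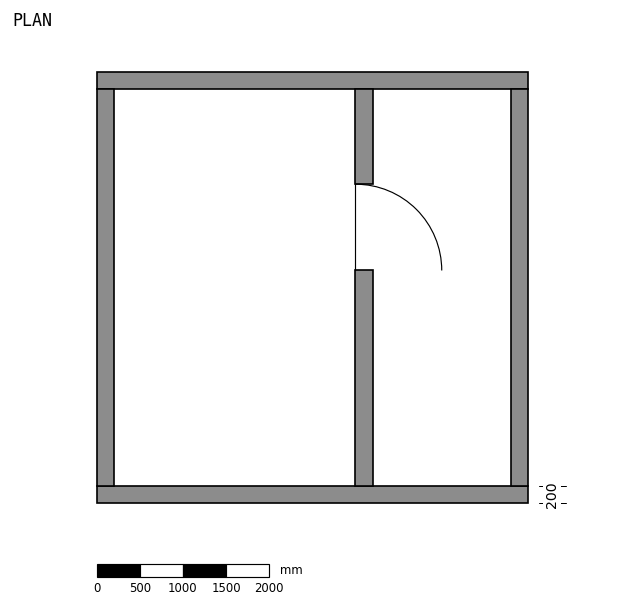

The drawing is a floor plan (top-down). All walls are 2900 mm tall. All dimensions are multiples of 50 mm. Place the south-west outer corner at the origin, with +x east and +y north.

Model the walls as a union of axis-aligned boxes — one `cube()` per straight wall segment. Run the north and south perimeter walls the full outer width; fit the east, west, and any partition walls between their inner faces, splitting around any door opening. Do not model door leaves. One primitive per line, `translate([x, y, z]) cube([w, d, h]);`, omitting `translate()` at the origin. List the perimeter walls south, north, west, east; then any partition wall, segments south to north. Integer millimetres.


cube([5000, 200, 2900]);
translate([0, 4800, 0]) cube([5000, 200, 2900]);
translate([0, 200, 0]) cube([200, 4600, 2900]);
translate([4800, 200, 0]) cube([200, 4600, 2900]);
translate([3000, 200, 0]) cube([200, 2500, 2900]);
translate([3000, 3700, 0]) cube([200, 1100, 2900]);
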